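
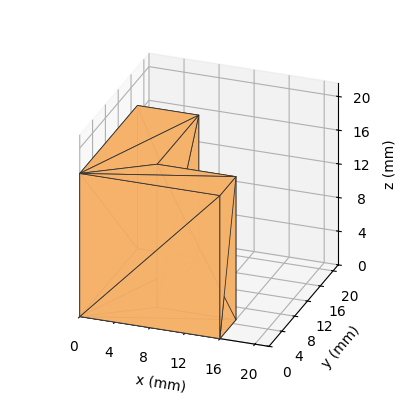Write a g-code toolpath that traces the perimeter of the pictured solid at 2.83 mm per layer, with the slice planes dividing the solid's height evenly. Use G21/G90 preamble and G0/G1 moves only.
Reading the render: the shape is an L-shaped prism: outer 16 × 18 mm, arm thicknesses ≈ 5 mm (horizontal) and 7 mm (vertical), extruded 17 mm in z (dimensions read to the nearest mm from the axis ticks). For the g-code, the solid's height is divided into equal slices at the stated Δz and each level perimeter traced with G1 moves after a G0 lift.

; perimeter-only toolpath
G21 ; units = mm
G90 ; absolute positioning
G28 ; home
; layer 1
G0 Z2.83
G0 X0.00 Y0.00
G1 X16.00 Y0.00
G1 X16.00 Y5.00
G1 X7.00 Y5.00
G1 X7.00 Y18.00
G1 X0.00 Y18.00
G1 X0.00 Y0.00
; layer 2
G0 Z5.67
G0 X0.00 Y0.00
G1 X16.00 Y0.00
G1 X16.00 Y5.00
G1 X7.00 Y5.00
G1 X7.00 Y18.00
G1 X0.00 Y18.00
G1 X0.00 Y0.00
; layer 3
G0 Z8.50
G0 X0.00 Y0.00
G1 X16.00 Y0.00
G1 X16.00 Y5.00
G1 X7.00 Y5.00
G1 X7.00 Y18.00
G1 X0.00 Y18.00
G1 X0.00 Y0.00
; layer 4
G0 Z11.33
G0 X0.00 Y0.00
G1 X16.00 Y0.00
G1 X16.00 Y5.00
G1 X7.00 Y5.00
G1 X7.00 Y18.00
G1 X0.00 Y18.00
G1 X0.00 Y0.00
; layer 5
G0 Z14.17
G0 X0.00 Y0.00
G1 X16.00 Y0.00
G1 X16.00 Y5.00
G1 X7.00 Y5.00
G1 X7.00 Y18.00
G1 X0.00 Y18.00
G1 X0.00 Y0.00
; layer 6
G0 Z17.00
G0 X0.00 Y0.00
G1 X16.00 Y0.00
G1 X16.00 Y5.00
G1 X7.00 Y5.00
G1 X7.00 Y18.00
G1 X0.00 Y18.00
G1 X0.00 Y0.00
M2 ; end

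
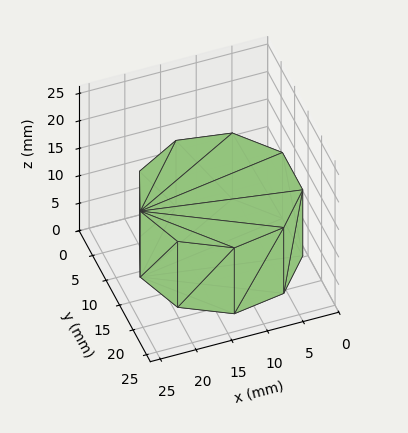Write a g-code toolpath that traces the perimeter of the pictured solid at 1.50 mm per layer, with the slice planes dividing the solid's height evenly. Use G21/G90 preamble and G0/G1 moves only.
Reading the render: the shape is a regular 9-sided prism (a cylinder approximated with 9 flat sides), circumscribed radius ≈ 11 mm, height ≈ 12 mm (dimensions read to the nearest mm from the axis ticks). For the g-code, the solid's height is divided into equal slices at the stated Δz and each level perimeter traced with G1 moves after a G0 lift.

; perimeter-only toolpath
G21 ; units = mm
G90 ; absolute positioning
G28 ; home
; layer 1
G0 Z1.50
G0 X22.00 Y11.00
G1 X19.43 Y18.07
G1 X12.91 Y21.83
G1 X5.50 Y20.53
G1 X0.66 Y14.76
G1 X0.66 Y7.24
G1 X5.50 Y1.47
G1 X12.91 Y0.17
G1 X19.43 Y3.93
G1 X22.00 Y11.00
; layer 2
G0 Z3.00
G0 X22.00 Y11.00
G1 X19.43 Y18.07
G1 X12.91 Y21.83
G1 X5.50 Y20.53
G1 X0.66 Y14.76
G1 X0.66 Y7.24
G1 X5.50 Y1.47
G1 X12.91 Y0.17
G1 X19.43 Y3.93
G1 X22.00 Y11.00
; layer 3
G0 Z4.50
G0 X22.00 Y11.00
G1 X19.43 Y18.07
G1 X12.91 Y21.83
G1 X5.50 Y20.53
G1 X0.66 Y14.76
G1 X0.66 Y7.24
G1 X5.50 Y1.47
G1 X12.91 Y0.17
G1 X19.43 Y3.93
G1 X22.00 Y11.00
; layer 4
G0 Z6.00
G0 X22.00 Y11.00
G1 X19.43 Y18.07
G1 X12.91 Y21.83
G1 X5.50 Y20.53
G1 X0.66 Y14.76
G1 X0.66 Y7.24
G1 X5.50 Y1.47
G1 X12.91 Y0.17
G1 X19.43 Y3.93
G1 X22.00 Y11.00
; layer 5
G0 Z7.50
G0 X22.00 Y11.00
G1 X19.43 Y18.07
G1 X12.91 Y21.83
G1 X5.50 Y20.53
G1 X0.66 Y14.76
G1 X0.66 Y7.24
G1 X5.50 Y1.47
G1 X12.91 Y0.17
G1 X19.43 Y3.93
G1 X22.00 Y11.00
; layer 6
G0 Z9.00
G0 X22.00 Y11.00
G1 X19.43 Y18.07
G1 X12.91 Y21.83
G1 X5.50 Y20.53
G1 X0.66 Y14.76
G1 X0.66 Y7.24
G1 X5.50 Y1.47
G1 X12.91 Y0.17
G1 X19.43 Y3.93
G1 X22.00 Y11.00
; layer 7
G0 Z10.50
G0 X22.00 Y11.00
G1 X19.43 Y18.07
G1 X12.91 Y21.83
G1 X5.50 Y20.53
G1 X0.66 Y14.76
G1 X0.66 Y7.24
G1 X5.50 Y1.47
G1 X12.91 Y0.17
G1 X19.43 Y3.93
G1 X22.00 Y11.00
; layer 8
G0 Z12.00
G0 X22.00 Y11.00
G1 X19.43 Y18.07
G1 X12.91 Y21.83
G1 X5.50 Y20.53
G1 X0.66 Y14.76
G1 X0.66 Y7.24
G1 X5.50 Y1.47
G1 X12.91 Y0.17
G1 X19.43 Y3.93
G1 X22.00 Y11.00
M2 ; end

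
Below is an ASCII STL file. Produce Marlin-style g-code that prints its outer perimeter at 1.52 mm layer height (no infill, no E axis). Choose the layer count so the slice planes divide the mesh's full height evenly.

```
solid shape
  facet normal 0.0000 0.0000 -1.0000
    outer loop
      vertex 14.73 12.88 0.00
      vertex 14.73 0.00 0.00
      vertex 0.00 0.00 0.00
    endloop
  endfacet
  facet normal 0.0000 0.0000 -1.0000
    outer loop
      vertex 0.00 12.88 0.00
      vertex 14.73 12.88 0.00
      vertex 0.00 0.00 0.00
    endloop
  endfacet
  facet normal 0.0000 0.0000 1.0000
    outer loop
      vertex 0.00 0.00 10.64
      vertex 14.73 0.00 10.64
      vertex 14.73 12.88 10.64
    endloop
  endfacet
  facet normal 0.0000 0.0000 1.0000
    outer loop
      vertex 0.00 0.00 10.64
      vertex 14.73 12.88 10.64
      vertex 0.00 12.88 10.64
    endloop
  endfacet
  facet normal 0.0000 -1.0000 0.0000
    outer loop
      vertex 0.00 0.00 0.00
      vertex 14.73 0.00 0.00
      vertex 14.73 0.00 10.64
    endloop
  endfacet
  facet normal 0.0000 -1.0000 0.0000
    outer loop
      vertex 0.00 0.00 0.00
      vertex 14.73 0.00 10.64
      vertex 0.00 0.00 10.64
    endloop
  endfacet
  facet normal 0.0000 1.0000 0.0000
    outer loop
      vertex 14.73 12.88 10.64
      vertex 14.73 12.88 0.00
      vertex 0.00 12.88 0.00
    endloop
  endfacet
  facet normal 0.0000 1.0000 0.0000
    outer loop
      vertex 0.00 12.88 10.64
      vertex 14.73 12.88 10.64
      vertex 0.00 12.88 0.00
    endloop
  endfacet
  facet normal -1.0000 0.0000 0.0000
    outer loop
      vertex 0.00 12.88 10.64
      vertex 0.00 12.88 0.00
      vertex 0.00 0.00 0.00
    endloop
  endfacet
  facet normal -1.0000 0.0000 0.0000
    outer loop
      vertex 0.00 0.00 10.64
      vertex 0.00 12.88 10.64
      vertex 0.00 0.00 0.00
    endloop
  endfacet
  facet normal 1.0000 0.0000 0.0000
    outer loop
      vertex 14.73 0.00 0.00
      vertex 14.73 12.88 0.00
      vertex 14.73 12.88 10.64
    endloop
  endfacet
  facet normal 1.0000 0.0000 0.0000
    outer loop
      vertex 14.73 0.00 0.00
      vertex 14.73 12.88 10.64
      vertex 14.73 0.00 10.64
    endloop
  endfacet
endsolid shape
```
; perimeter-only toolpath
G21 ; units = mm
G90 ; absolute positioning
G28 ; home
; layer 1
G0 Z1.52
G0 X0.00 Y0.00
G1 X14.73 Y0.00
G1 X14.73 Y12.88
G1 X0.00 Y12.88
G1 X0.00 Y0.00
; layer 2
G0 Z3.04
G0 X0.00 Y0.00
G1 X14.73 Y0.00
G1 X14.73 Y12.88
G1 X0.00 Y12.88
G1 X0.00 Y0.00
; layer 3
G0 Z4.56
G0 X0.00 Y0.00
G1 X14.73 Y0.00
G1 X14.73 Y12.88
G1 X0.00 Y12.88
G1 X0.00 Y0.00
; layer 4
G0 Z6.08
G0 X0.00 Y0.00
G1 X14.73 Y0.00
G1 X14.73 Y12.88
G1 X0.00 Y12.88
G1 X0.00 Y0.00
; layer 5
G0 Z7.60
G0 X0.00 Y0.00
G1 X14.73 Y0.00
G1 X14.73 Y12.88
G1 X0.00 Y12.88
G1 X0.00 Y0.00
; layer 6
G0 Z9.12
G0 X0.00 Y0.00
G1 X14.73 Y0.00
G1 X14.73 Y12.88
G1 X0.00 Y12.88
G1 X0.00 Y0.00
; layer 7
G0 Z10.64
G0 X0.00 Y0.00
G1 X14.73 Y0.00
G1 X14.73 Y12.88
G1 X0.00 Y12.88
G1 X0.00 Y0.00
M2 ; end

The solid is a rectangular box, roughly 14.7 × 12.9 mm footprint and 10.6 mm tall. Slicing at Δz = 1.52 mm — 7 equal slices spanning the solid's height, so layer i sits at z = i·h/7 — gives 7 non-empty perimeters. Each is a 4-segment closed polygon; G0 lifts to the layer z and rapids to the start vertex, then G1 traces the edges.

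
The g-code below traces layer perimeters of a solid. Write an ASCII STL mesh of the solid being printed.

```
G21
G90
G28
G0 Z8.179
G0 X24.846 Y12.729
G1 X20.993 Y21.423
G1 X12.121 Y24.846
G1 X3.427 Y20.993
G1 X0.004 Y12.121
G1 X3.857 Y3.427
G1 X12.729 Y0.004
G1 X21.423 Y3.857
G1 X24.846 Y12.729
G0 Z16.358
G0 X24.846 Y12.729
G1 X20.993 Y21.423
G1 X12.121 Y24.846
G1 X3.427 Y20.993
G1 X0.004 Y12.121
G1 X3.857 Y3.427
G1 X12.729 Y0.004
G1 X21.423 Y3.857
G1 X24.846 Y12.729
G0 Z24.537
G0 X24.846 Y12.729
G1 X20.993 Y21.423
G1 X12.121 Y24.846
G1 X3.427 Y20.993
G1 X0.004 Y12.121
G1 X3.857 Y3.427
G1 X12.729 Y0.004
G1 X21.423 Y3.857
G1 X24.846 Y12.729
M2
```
solid part
  facet normal 0.0000 0.0000 -1.0000
    outer loop
      vertex 12.121 24.846 0.000
      vertex 20.993 21.423 0.000
      vertex 24.846 12.729 0.000
    endloop
  endfacet
  facet normal 0.0000 0.0000 -1.0000
    outer loop
      vertex 3.427 20.993 0.000
      vertex 12.121 24.846 0.000
      vertex 24.846 12.729 0.000
    endloop
  endfacet
  facet normal 0.0000 0.0000 -1.0000
    outer loop
      vertex 0.004 12.121 0.000
      vertex 3.427 20.993 0.000
      vertex 24.846 12.729 0.000
    endloop
  endfacet
  facet normal 0.0000 0.0000 -1.0000
    outer loop
      vertex 3.857 3.427 0.000
      vertex 0.004 12.121 0.000
      vertex 24.846 12.729 0.000
    endloop
  endfacet
  facet normal 0.0000 0.0000 -1.0000
    outer loop
      vertex 12.729 0.004 0.000
      vertex 3.857 3.427 0.000
      vertex 24.846 12.729 0.000
    endloop
  endfacet
  facet normal 0.0000 0.0000 -1.0000
    outer loop
      vertex 21.423 3.857 0.000
      vertex 12.729 0.004 0.000
      vertex 24.846 12.729 0.000
    endloop
  endfacet
  facet normal 0.0000 0.0000 1.0000
    outer loop
      vertex 24.846 12.729 24.537
      vertex 20.993 21.423 24.537
      vertex 12.121 24.846 24.537
    endloop
  endfacet
  facet normal 0.0000 0.0000 1.0000
    outer loop
      vertex 24.846 12.729 24.537
      vertex 12.121 24.846 24.537
      vertex 3.427 20.993 24.537
    endloop
  endfacet
  facet normal 0.0000 0.0000 1.0000
    outer loop
      vertex 24.846 12.729 24.537
      vertex 3.427 20.993 24.537
      vertex 0.004 12.121 24.537
    endloop
  endfacet
  facet normal 0.0000 0.0000 1.0000
    outer loop
      vertex 24.846 12.729 24.537
      vertex 0.004 12.121 24.537
      vertex 3.857 3.427 24.537
    endloop
  endfacet
  facet normal 0.0000 0.0000 1.0000
    outer loop
      vertex 24.846 12.729 24.537
      vertex 3.857 3.427 24.537
      vertex 12.729 0.004 24.537
    endloop
  endfacet
  facet normal 0.0000 0.0000 1.0000
    outer loop
      vertex 24.846 12.729 24.537
      vertex 12.729 0.004 24.537
      vertex 21.423 3.857 24.537
    endloop
  endfacet
  facet normal 0.9142 0.4052 0.0000
    outer loop
      vertex 24.846 12.729 0.000
      vertex 20.993 21.423 0.000
      vertex 20.993 21.423 24.537
    endloop
  endfacet
  facet normal 0.9142 0.4052 0.0000
    outer loop
      vertex 24.846 12.729 0.000
      vertex 20.993 21.423 24.537
      vertex 24.846 12.729 24.537
    endloop
  endfacet
  facet normal 0.3600 0.9330 0.0000
    outer loop
      vertex 20.993 21.423 0.000
      vertex 12.121 24.846 0.000
      vertex 12.121 24.846 24.537
    endloop
  endfacet
  facet normal 0.3600 0.9330 0.0000
    outer loop
      vertex 20.993 21.423 0.000
      vertex 12.121 24.846 24.537
      vertex 20.993 21.423 24.537
    endloop
  endfacet
  facet normal -0.4052 0.9142 0.0000
    outer loop
      vertex 12.121 24.846 0.000
      vertex 3.427 20.993 0.000
      vertex 3.427 20.993 24.537
    endloop
  endfacet
  facet normal -0.4052 0.9142 0.0000
    outer loop
      vertex 12.121 24.846 0.000
      vertex 3.427 20.993 24.537
      vertex 12.121 24.846 24.537
    endloop
  endfacet
  facet normal -0.9330 0.3600 0.0000
    outer loop
      vertex 3.427 20.993 0.000
      vertex 0.004 12.121 0.000
      vertex 0.004 12.121 24.537
    endloop
  endfacet
  facet normal -0.9330 0.3600 0.0000
    outer loop
      vertex 3.427 20.993 0.000
      vertex 0.004 12.121 24.537
      vertex 3.427 20.993 24.537
    endloop
  endfacet
  facet normal -0.9142 -0.4052 0.0000
    outer loop
      vertex 0.004 12.121 0.000
      vertex 3.857 3.427 0.000
      vertex 3.857 3.427 24.537
    endloop
  endfacet
  facet normal -0.9142 -0.4052 0.0000
    outer loop
      vertex 0.004 12.121 0.000
      vertex 3.857 3.427 24.537
      vertex 0.004 12.121 24.537
    endloop
  endfacet
  facet normal -0.3600 -0.9330 0.0000
    outer loop
      vertex 3.857 3.427 0.000
      vertex 12.729 0.004 0.000
      vertex 12.729 0.004 24.537
    endloop
  endfacet
  facet normal -0.3600 -0.9330 0.0000
    outer loop
      vertex 3.857 3.427 0.000
      vertex 12.729 0.004 24.537
      vertex 3.857 3.427 24.537
    endloop
  endfacet
  facet normal 0.4052 -0.9142 0.0000
    outer loop
      vertex 12.729 0.004 0.000
      vertex 21.423 3.857 0.000
      vertex 21.423 3.857 24.537
    endloop
  endfacet
  facet normal 0.4052 -0.9142 0.0000
    outer loop
      vertex 12.729 0.004 0.000
      vertex 21.423 3.857 24.537
      vertex 12.729 0.004 24.537
    endloop
  endfacet
  facet normal 0.9330 -0.3600 0.0000
    outer loop
      vertex 21.423 3.857 0.000
      vertex 24.846 12.729 0.000
      vertex 24.846 12.729 24.537
    endloop
  endfacet
  facet normal 0.9330 -0.3600 0.0000
    outer loop
      vertex 21.423 3.857 0.000
      vertex 24.846 12.729 24.537
      vertex 21.423 3.857 24.537
    endloop
  endfacet
endsolid part

The G0 Z moves step by Δz≈8.179 mm. Every layer's G1 loop is the same polygon, so the solid is a straight extrusion of it from z=0 to z≈24.5. Closing with flat bottom and top caps and triangulating gives 28 facets — a regular 8-sided prism (a cylinder approximated with 8 flat sides), circumscribed radius ≈ 12.4 mm, height ≈ 24.5 mm.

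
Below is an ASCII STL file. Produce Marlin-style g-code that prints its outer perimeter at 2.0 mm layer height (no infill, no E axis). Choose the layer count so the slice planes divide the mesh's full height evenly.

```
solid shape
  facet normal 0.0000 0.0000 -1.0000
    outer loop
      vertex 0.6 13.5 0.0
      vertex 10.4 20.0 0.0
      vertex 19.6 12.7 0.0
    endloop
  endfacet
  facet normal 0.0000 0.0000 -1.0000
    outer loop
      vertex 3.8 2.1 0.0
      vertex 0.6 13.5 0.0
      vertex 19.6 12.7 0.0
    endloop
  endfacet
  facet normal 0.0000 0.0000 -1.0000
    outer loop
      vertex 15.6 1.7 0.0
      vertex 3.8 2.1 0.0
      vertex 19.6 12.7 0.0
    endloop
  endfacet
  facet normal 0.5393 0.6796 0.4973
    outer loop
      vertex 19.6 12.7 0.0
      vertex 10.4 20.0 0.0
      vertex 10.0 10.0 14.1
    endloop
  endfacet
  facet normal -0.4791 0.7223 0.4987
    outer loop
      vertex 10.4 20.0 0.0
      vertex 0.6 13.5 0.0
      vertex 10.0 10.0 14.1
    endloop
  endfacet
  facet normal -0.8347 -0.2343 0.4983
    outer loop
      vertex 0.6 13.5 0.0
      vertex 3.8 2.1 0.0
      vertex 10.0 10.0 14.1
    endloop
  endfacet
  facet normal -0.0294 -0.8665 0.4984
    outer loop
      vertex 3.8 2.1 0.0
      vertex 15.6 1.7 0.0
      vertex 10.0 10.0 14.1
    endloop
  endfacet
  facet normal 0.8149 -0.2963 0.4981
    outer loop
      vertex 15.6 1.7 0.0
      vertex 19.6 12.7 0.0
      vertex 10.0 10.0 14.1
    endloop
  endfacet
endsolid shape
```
; perimeter-only toolpath
G21 ; units = mm
G90 ; absolute positioning
G28 ; home
; layer 1
G0 Z2.0
G0 X18.2 Y12.3
G1 X10.3 Y18.6
G1 X1.9 Y13.0
G1 X4.7 Y3.2
G1 X14.8 Y2.9
G1 X18.2 Y12.3
; layer 2
G0 Z4.0
G0 X16.9 Y11.9
G1 X10.3 Y17.1
G1 X3.3 Y12.5
G1 X5.6 Y4.4
G1 X14.0 Y4.1
G1 X16.9 Y11.9
; layer 3
G0 Z6.0
G0 X15.5 Y11.5
G1 X10.2 Y15.7
G1 X4.6 Y12.0
G1 X6.5 Y5.5
G1 X13.2 Y5.3
G1 X15.5 Y11.5
; layer 4
G0 Z8.1
G0 X14.1 Y11.2
G1 X10.2 Y14.3
G1 X6.0 Y11.5
G1 X7.3 Y6.6
G1 X12.4 Y6.4
G1 X14.1 Y11.2
; layer 5
G0 Z10.1
G0 X12.7 Y10.8
G1 X10.1 Y12.9
G1 X7.3 Y11.0
G1 X8.2 Y7.7
G1 X11.6 Y7.6
G1 X12.7 Y10.8
; layer 6
G0 Z12.1
G0 X11.4 Y10.4
G1 X10.1 Y11.4
G1 X8.7 Y10.5
G1 X9.1 Y8.9
G1 X10.8 Y8.8
G1 X11.4 Y10.4
M2 ; end

The solid is a regular 5-sided pyramid, base circumscribed radius ≈ 10 mm, apex at z ≈ 14.1 mm. Slicing at Δz = 2.0 mm — 7 equal slices spanning the solid's height, so layer i sits at z = i·h/7 — gives 6 non-empty perimeters. Each is a 5-segment closed polygon; G0 lifts to the layer z and rapids to the start vertex, then G1 traces the edges. The cross-section shrinks linearly with z (the slice at the apex is degenerate and omitted).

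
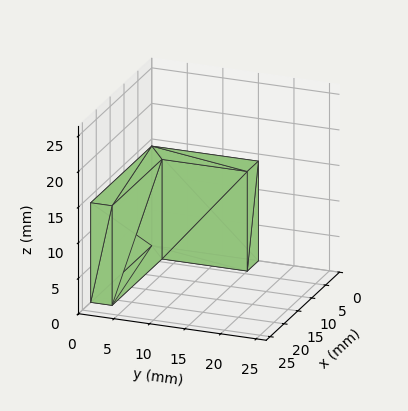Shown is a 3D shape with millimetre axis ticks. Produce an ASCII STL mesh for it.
Reading the render: the shape is an L-shaped prism: outer 22 × 15 mm, arm thicknesses ≈ 3 mm (horizontal) and 4 mm (vertical), extruded 14 mm in z (dimensions read to the nearest mm from the axis ticks). For the STL, each face is triangulated and given an outward normal.

solid part
  facet normal 0.0000 0.0000 -1.0000
    outer loop
      vertex 22.000 3.000 0.000
      vertex 22.000 0.000 0.000
      vertex 0.000 0.000 0.000
    endloop
  endfacet
  facet normal 0.0000 0.0000 -1.0000
    outer loop
      vertex 4.000 3.000 0.000
      vertex 22.000 3.000 0.000
      vertex 0.000 0.000 0.000
    endloop
  endfacet
  facet normal 0.0000 0.0000 -1.0000
    outer loop
      vertex 4.000 15.000 0.000
      vertex 4.000 3.000 0.000
      vertex 0.000 0.000 0.000
    endloop
  endfacet
  facet normal 0.0000 0.0000 -1.0000
    outer loop
      vertex 0.000 15.000 0.000
      vertex 4.000 15.000 0.000
      vertex 0.000 0.000 0.000
    endloop
  endfacet
  facet normal 0.0000 0.0000 1.0000
    outer loop
      vertex 0.000 0.000 14.000
      vertex 22.000 0.000 14.000
      vertex 22.000 3.000 14.000
    endloop
  endfacet
  facet normal 0.0000 0.0000 1.0000
    outer loop
      vertex 0.000 0.000 14.000
      vertex 22.000 3.000 14.000
      vertex 4.000 3.000 14.000
    endloop
  endfacet
  facet normal 0.0000 0.0000 1.0000
    outer loop
      vertex 0.000 0.000 14.000
      vertex 4.000 3.000 14.000
      vertex 4.000 15.000 14.000
    endloop
  endfacet
  facet normal 0.0000 0.0000 1.0000
    outer loop
      vertex 0.000 0.000 14.000
      vertex 4.000 15.000 14.000
      vertex 0.000 15.000 14.000
    endloop
  endfacet
  facet normal 0.0000 -1.0000 0.0000
    outer loop
      vertex 0.000 0.000 0.000
      vertex 22.000 0.000 0.000
      vertex 22.000 0.000 14.000
    endloop
  endfacet
  facet normal 0.0000 -1.0000 0.0000
    outer loop
      vertex 0.000 0.000 0.000
      vertex 22.000 0.000 14.000
      vertex 0.000 0.000 14.000
    endloop
  endfacet
  facet normal 1.0000 0.0000 0.0000
    outer loop
      vertex 22.000 0.000 0.000
      vertex 22.000 3.000 0.000
      vertex 22.000 3.000 14.000
    endloop
  endfacet
  facet normal 1.0000 0.0000 0.0000
    outer loop
      vertex 22.000 0.000 0.000
      vertex 22.000 3.000 14.000
      vertex 22.000 0.000 14.000
    endloop
  endfacet
  facet normal 0.0000 1.0000 0.0000
    outer loop
      vertex 22.000 3.000 0.000
      vertex 4.000 3.000 0.000
      vertex 4.000 3.000 14.000
    endloop
  endfacet
  facet normal 0.0000 1.0000 0.0000
    outer loop
      vertex 22.000 3.000 0.000
      vertex 4.000 3.000 14.000
      vertex 22.000 3.000 14.000
    endloop
  endfacet
  facet normal 1.0000 0.0000 0.0000
    outer loop
      vertex 4.000 3.000 0.000
      vertex 4.000 15.000 0.000
      vertex 4.000 15.000 14.000
    endloop
  endfacet
  facet normal 1.0000 0.0000 0.0000
    outer loop
      vertex 4.000 3.000 0.000
      vertex 4.000 15.000 14.000
      vertex 4.000 3.000 14.000
    endloop
  endfacet
  facet normal 0.0000 1.0000 0.0000
    outer loop
      vertex 4.000 15.000 0.000
      vertex 0.000 15.000 0.000
      vertex 0.000 15.000 14.000
    endloop
  endfacet
  facet normal 0.0000 1.0000 0.0000
    outer loop
      vertex 4.000 15.000 0.000
      vertex 0.000 15.000 14.000
      vertex 4.000 15.000 14.000
    endloop
  endfacet
  facet normal -1.0000 0.0000 0.0000
    outer loop
      vertex 0.000 15.000 0.000
      vertex 0.000 0.000 0.000
      vertex 0.000 0.000 14.000
    endloop
  endfacet
  facet normal -1.0000 0.0000 0.0000
    outer loop
      vertex 0.000 15.000 0.000
      vertex 0.000 0.000 14.000
      vertex 0.000 15.000 14.000
    endloop
  endfacet
endsolid part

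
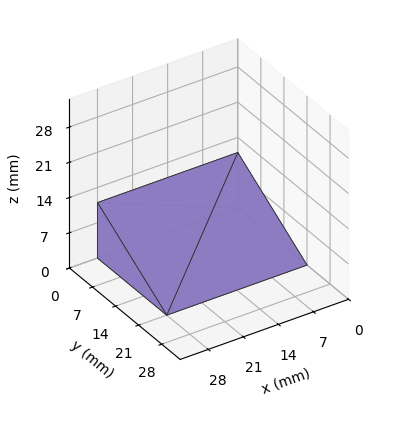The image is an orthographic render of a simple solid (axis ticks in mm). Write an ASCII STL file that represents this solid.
Reading the render: the shape is a wedge (ramp): 28 × 21 mm base, rising to 11 mm along the y=0 edge and sloping linearly to z=0 at y=21 (dimensions read to the nearest mm from the axis ticks). For the STL, each face is triangulated and given an outward normal.

solid part
  facet normal 0.0000 0.0000 -1.0000
    outer loop
      vertex 28.000 21.000 0.000
      vertex 28.000 0.000 0.000
      vertex 0.000 0.000 0.000
    endloop
  endfacet
  facet normal 0.0000 0.0000 -1.0000
    outer loop
      vertex 0.000 21.000 0.000
      vertex 28.000 21.000 0.000
      vertex 0.000 0.000 0.000
    endloop
  endfacet
  facet normal 0.0000 -1.0000 0.0000
    outer loop
      vertex 0.000 0.000 0.000
      vertex 28.000 0.000 0.000
      vertex 28.000 0.000 11.000
    endloop
  endfacet
  facet normal 0.0000 -1.0000 0.0000
    outer loop
      vertex 0.000 0.000 0.000
      vertex 28.000 0.000 11.000
      vertex 0.000 0.000 11.000
    endloop
  endfacet
  facet normal 0.0000 0.4640 0.8858
    outer loop
      vertex 0.000 0.000 11.000
      vertex 28.000 0.000 11.000
      vertex 28.000 21.000 0.000
    endloop
  endfacet
  facet normal 0.0000 0.4640 0.8858
    outer loop
      vertex 0.000 0.000 11.000
      vertex 28.000 21.000 0.000
      vertex 0.000 21.000 0.000
    endloop
  endfacet
  facet normal -1.0000 0.0000 0.0000
    outer loop
      vertex 0.000 0.000 11.000
      vertex 0.000 21.000 0.000
      vertex 0.000 0.000 0.000
    endloop
  endfacet
  facet normal 1.0000 0.0000 0.0000
    outer loop
      vertex 28.000 0.000 0.000
      vertex 28.000 21.000 0.000
      vertex 28.000 0.000 11.000
    endloop
  endfacet
endsolid part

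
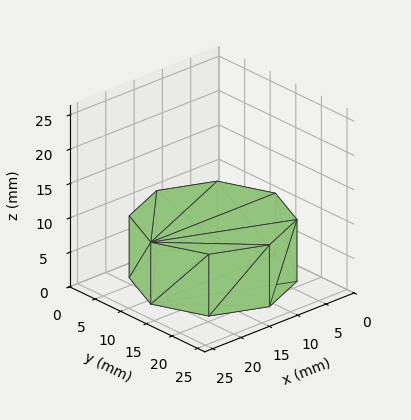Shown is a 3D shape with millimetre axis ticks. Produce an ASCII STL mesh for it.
Reading the render: the shape is a regular 8-sided prism (a cylinder approximated with 8 flat sides), circumscribed radius ≈ 11 mm, height ≈ 9 mm (dimensions read to the nearest mm from the axis ticks). For the STL, each face is triangulated and given an outward normal.

solid part
  facet normal 0.0000 0.0000 -1.0000
    outer loop
      vertex 11.00 22.00 0.00
      vertex 18.78 18.78 0.00
      vertex 22.00 11.00 0.00
    endloop
  endfacet
  facet normal 0.0000 0.0000 -1.0000
    outer loop
      vertex 3.22 18.78 0.00
      vertex 11.00 22.00 0.00
      vertex 22.00 11.00 0.00
    endloop
  endfacet
  facet normal 0.0000 0.0000 -1.0000
    outer loop
      vertex 0.00 11.00 0.00
      vertex 3.22 18.78 0.00
      vertex 22.00 11.00 0.00
    endloop
  endfacet
  facet normal 0.0000 0.0000 -1.0000
    outer loop
      vertex 3.22 3.22 0.00
      vertex 0.00 11.00 0.00
      vertex 22.00 11.00 0.00
    endloop
  endfacet
  facet normal 0.0000 0.0000 -1.0000
    outer loop
      vertex 11.00 0.00 0.00
      vertex 3.22 3.22 0.00
      vertex 22.00 11.00 0.00
    endloop
  endfacet
  facet normal 0.0000 0.0000 -1.0000
    outer loop
      vertex 18.78 3.22 0.00
      vertex 11.00 0.00 0.00
      vertex 22.00 11.00 0.00
    endloop
  endfacet
  facet normal 0.0000 0.0000 1.0000
    outer loop
      vertex 22.00 11.00 9.00
      vertex 18.78 18.78 9.00
      vertex 11.00 22.00 9.00
    endloop
  endfacet
  facet normal 0.0000 0.0000 1.0000
    outer loop
      vertex 22.00 11.00 9.00
      vertex 11.00 22.00 9.00
      vertex 3.22 18.78 9.00
    endloop
  endfacet
  facet normal 0.0000 0.0000 1.0000
    outer loop
      vertex 22.00 11.00 9.00
      vertex 3.22 18.78 9.00
      vertex 0.00 11.00 9.00
    endloop
  endfacet
  facet normal 0.0000 0.0000 1.0000
    outer loop
      vertex 22.00 11.00 9.00
      vertex 0.00 11.00 9.00
      vertex 3.22 3.22 9.00
    endloop
  endfacet
  facet normal 0.0000 0.0000 1.0000
    outer loop
      vertex 22.00 11.00 9.00
      vertex 3.22 3.22 9.00
      vertex 11.00 0.00 9.00
    endloop
  endfacet
  facet normal 0.0000 0.0000 1.0000
    outer loop
      vertex 22.00 11.00 9.00
      vertex 11.00 0.00 9.00
      vertex 18.78 3.22 9.00
    endloop
  endfacet
  facet normal 0.9240 0.3824 0.0000
    outer loop
      vertex 22.00 11.00 0.00
      vertex 18.78 18.78 0.00
      vertex 18.78 18.78 9.00
    endloop
  endfacet
  facet normal 0.9240 0.3824 0.0000
    outer loop
      vertex 22.00 11.00 0.00
      vertex 18.78 18.78 9.00
      vertex 22.00 11.00 9.00
    endloop
  endfacet
  facet normal 0.3824 0.9240 0.0000
    outer loop
      vertex 18.78 18.78 0.00
      vertex 11.00 22.00 0.00
      vertex 11.00 22.00 9.00
    endloop
  endfacet
  facet normal 0.3824 0.9240 0.0000
    outer loop
      vertex 18.78 18.78 0.00
      vertex 11.00 22.00 9.00
      vertex 18.78 18.78 9.00
    endloop
  endfacet
  facet normal -0.3824 0.9240 0.0000
    outer loop
      vertex 11.00 22.00 0.00
      vertex 3.22 18.78 0.00
      vertex 3.22 18.78 9.00
    endloop
  endfacet
  facet normal -0.3824 0.9240 0.0000
    outer loop
      vertex 11.00 22.00 0.00
      vertex 3.22 18.78 9.00
      vertex 11.00 22.00 9.00
    endloop
  endfacet
  facet normal -0.9240 0.3824 0.0000
    outer loop
      vertex 3.22 18.78 0.00
      vertex 0.00 11.00 0.00
      vertex 0.00 11.00 9.00
    endloop
  endfacet
  facet normal -0.9240 0.3824 0.0000
    outer loop
      vertex 3.22 18.78 0.00
      vertex 0.00 11.00 9.00
      vertex 3.22 18.78 9.00
    endloop
  endfacet
  facet normal -0.9240 -0.3824 0.0000
    outer loop
      vertex 0.00 11.00 0.00
      vertex 3.22 3.22 0.00
      vertex 3.22 3.22 9.00
    endloop
  endfacet
  facet normal -0.9240 -0.3824 0.0000
    outer loop
      vertex 0.00 11.00 0.00
      vertex 3.22 3.22 9.00
      vertex 0.00 11.00 9.00
    endloop
  endfacet
  facet normal -0.3824 -0.9240 0.0000
    outer loop
      vertex 3.22 3.22 0.00
      vertex 11.00 0.00 0.00
      vertex 11.00 0.00 9.00
    endloop
  endfacet
  facet normal -0.3824 -0.9240 0.0000
    outer loop
      vertex 3.22 3.22 0.00
      vertex 11.00 0.00 9.00
      vertex 3.22 3.22 9.00
    endloop
  endfacet
  facet normal 0.3824 -0.9240 0.0000
    outer loop
      vertex 11.00 0.00 0.00
      vertex 18.78 3.22 0.00
      vertex 18.78 3.22 9.00
    endloop
  endfacet
  facet normal 0.3824 -0.9240 0.0000
    outer loop
      vertex 11.00 0.00 0.00
      vertex 18.78 3.22 9.00
      vertex 11.00 0.00 9.00
    endloop
  endfacet
  facet normal 0.9240 -0.3824 0.0000
    outer loop
      vertex 18.78 3.22 0.00
      vertex 22.00 11.00 0.00
      vertex 22.00 11.00 9.00
    endloop
  endfacet
  facet normal 0.9240 -0.3824 0.0000
    outer loop
      vertex 18.78 3.22 0.00
      vertex 22.00 11.00 9.00
      vertex 18.78 3.22 9.00
    endloop
  endfacet
endsolid part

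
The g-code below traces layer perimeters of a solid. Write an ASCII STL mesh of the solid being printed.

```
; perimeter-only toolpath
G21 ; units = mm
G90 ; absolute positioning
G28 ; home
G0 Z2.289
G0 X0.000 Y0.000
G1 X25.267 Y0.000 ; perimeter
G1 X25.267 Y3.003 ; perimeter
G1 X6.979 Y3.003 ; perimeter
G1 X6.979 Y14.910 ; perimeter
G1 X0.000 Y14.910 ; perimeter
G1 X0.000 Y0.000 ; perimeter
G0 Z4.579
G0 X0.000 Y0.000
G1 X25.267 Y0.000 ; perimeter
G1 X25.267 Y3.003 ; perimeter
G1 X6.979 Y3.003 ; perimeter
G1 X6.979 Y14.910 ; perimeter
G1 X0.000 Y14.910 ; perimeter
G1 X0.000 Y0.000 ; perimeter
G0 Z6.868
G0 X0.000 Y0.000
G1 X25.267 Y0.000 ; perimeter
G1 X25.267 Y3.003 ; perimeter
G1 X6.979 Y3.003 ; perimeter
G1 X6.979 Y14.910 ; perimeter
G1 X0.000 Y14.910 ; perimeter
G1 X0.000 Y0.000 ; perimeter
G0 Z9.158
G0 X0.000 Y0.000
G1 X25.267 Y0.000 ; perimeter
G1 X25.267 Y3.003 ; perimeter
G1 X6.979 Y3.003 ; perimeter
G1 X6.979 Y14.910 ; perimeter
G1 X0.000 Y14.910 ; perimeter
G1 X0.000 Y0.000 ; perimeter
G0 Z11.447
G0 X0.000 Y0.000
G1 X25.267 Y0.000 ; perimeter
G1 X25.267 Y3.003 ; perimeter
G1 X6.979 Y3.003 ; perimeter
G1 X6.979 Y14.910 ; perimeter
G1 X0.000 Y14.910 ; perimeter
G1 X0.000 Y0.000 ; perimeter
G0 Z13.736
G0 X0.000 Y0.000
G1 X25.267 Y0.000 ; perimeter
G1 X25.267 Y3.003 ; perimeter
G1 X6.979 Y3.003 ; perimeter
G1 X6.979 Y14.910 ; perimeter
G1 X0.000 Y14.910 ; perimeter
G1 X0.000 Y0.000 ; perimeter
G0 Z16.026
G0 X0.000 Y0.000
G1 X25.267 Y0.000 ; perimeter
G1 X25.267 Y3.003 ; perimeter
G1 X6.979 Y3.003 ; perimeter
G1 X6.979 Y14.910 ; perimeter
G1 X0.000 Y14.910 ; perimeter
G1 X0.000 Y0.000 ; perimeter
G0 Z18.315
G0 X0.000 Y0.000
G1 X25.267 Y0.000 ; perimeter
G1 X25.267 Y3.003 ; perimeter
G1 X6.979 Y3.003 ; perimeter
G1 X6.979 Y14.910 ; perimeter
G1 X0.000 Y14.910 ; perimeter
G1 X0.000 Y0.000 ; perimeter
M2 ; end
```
solid part
  facet normal 0.0000 0.0000 -1.0000
    outer loop
      vertex 25.267 3.003 0.000
      vertex 25.267 0.000 0.000
      vertex 0.000 0.000 0.000
    endloop
  endfacet
  facet normal 0.0000 0.0000 -1.0000
    outer loop
      vertex 6.979 3.003 0.000
      vertex 25.267 3.003 0.000
      vertex 0.000 0.000 0.000
    endloop
  endfacet
  facet normal 0.0000 0.0000 -1.0000
    outer loop
      vertex 6.979 14.910 0.000
      vertex 6.979 3.003 0.000
      vertex 0.000 0.000 0.000
    endloop
  endfacet
  facet normal 0.0000 0.0000 -1.0000
    outer loop
      vertex 0.000 14.910 0.000
      vertex 6.979 14.910 0.000
      vertex 0.000 0.000 0.000
    endloop
  endfacet
  facet normal 0.0000 0.0000 1.0000
    outer loop
      vertex 0.000 0.000 18.315
      vertex 25.267 0.000 18.315
      vertex 25.267 3.003 18.315
    endloop
  endfacet
  facet normal 0.0000 0.0000 1.0000
    outer loop
      vertex 0.000 0.000 18.315
      vertex 25.267 3.003 18.315
      vertex 6.979 3.003 18.315
    endloop
  endfacet
  facet normal 0.0000 0.0000 1.0000
    outer loop
      vertex 0.000 0.000 18.315
      vertex 6.979 3.003 18.315
      vertex 6.979 14.910 18.315
    endloop
  endfacet
  facet normal 0.0000 0.0000 1.0000
    outer loop
      vertex 0.000 0.000 18.315
      vertex 6.979 14.910 18.315
      vertex 0.000 14.910 18.315
    endloop
  endfacet
  facet normal 0.0000 -1.0000 0.0000
    outer loop
      vertex 0.000 0.000 0.000
      vertex 25.267 0.000 0.000
      vertex 25.267 0.000 18.315
    endloop
  endfacet
  facet normal 0.0000 -1.0000 0.0000
    outer loop
      vertex 0.000 0.000 0.000
      vertex 25.267 0.000 18.315
      vertex 0.000 0.000 18.315
    endloop
  endfacet
  facet normal 1.0000 0.0000 0.0000
    outer loop
      vertex 25.267 0.000 0.000
      vertex 25.267 3.003 0.000
      vertex 25.267 3.003 18.315
    endloop
  endfacet
  facet normal 1.0000 0.0000 0.0000
    outer loop
      vertex 25.267 0.000 0.000
      vertex 25.267 3.003 18.315
      vertex 25.267 0.000 18.315
    endloop
  endfacet
  facet normal 0.0000 1.0000 0.0000
    outer loop
      vertex 25.267 3.003 0.000
      vertex 6.979 3.003 0.000
      vertex 6.979 3.003 18.315
    endloop
  endfacet
  facet normal 0.0000 1.0000 0.0000
    outer loop
      vertex 25.267 3.003 0.000
      vertex 6.979 3.003 18.315
      vertex 25.267 3.003 18.315
    endloop
  endfacet
  facet normal 1.0000 0.0000 0.0000
    outer loop
      vertex 6.979 3.003 0.000
      vertex 6.979 14.910 0.000
      vertex 6.979 14.910 18.315
    endloop
  endfacet
  facet normal 1.0000 0.0000 0.0000
    outer loop
      vertex 6.979 3.003 0.000
      vertex 6.979 14.910 18.315
      vertex 6.979 3.003 18.315
    endloop
  endfacet
  facet normal 0.0000 1.0000 0.0000
    outer loop
      vertex 6.979 14.910 0.000
      vertex 0.000 14.910 0.000
      vertex 0.000 14.910 18.315
    endloop
  endfacet
  facet normal 0.0000 1.0000 0.0000
    outer loop
      vertex 6.979 14.910 0.000
      vertex 0.000 14.910 18.315
      vertex 6.979 14.910 18.315
    endloop
  endfacet
  facet normal -1.0000 0.0000 0.0000
    outer loop
      vertex 0.000 14.910 0.000
      vertex 0.000 0.000 0.000
      vertex 0.000 0.000 18.315
    endloop
  endfacet
  facet normal -1.0000 0.0000 0.0000
    outer loop
      vertex 0.000 14.910 0.000
      vertex 0.000 0.000 18.315
      vertex 0.000 14.910 18.315
    endloop
  endfacet
endsolid part

The G0 Z moves step by Δz≈2.289 mm. Every layer's G1 loop is the same polygon, so the solid is a straight extrusion of it from z=0 to z≈18.3. Closing with flat bottom and top caps and triangulating gives 20 facets — an L-shaped prism: outer 25.3 × 14.9 mm, arm thicknesses ≈ 3 mm (horizontal) and 6.98 mm (vertical), extruded 18.3 mm in z.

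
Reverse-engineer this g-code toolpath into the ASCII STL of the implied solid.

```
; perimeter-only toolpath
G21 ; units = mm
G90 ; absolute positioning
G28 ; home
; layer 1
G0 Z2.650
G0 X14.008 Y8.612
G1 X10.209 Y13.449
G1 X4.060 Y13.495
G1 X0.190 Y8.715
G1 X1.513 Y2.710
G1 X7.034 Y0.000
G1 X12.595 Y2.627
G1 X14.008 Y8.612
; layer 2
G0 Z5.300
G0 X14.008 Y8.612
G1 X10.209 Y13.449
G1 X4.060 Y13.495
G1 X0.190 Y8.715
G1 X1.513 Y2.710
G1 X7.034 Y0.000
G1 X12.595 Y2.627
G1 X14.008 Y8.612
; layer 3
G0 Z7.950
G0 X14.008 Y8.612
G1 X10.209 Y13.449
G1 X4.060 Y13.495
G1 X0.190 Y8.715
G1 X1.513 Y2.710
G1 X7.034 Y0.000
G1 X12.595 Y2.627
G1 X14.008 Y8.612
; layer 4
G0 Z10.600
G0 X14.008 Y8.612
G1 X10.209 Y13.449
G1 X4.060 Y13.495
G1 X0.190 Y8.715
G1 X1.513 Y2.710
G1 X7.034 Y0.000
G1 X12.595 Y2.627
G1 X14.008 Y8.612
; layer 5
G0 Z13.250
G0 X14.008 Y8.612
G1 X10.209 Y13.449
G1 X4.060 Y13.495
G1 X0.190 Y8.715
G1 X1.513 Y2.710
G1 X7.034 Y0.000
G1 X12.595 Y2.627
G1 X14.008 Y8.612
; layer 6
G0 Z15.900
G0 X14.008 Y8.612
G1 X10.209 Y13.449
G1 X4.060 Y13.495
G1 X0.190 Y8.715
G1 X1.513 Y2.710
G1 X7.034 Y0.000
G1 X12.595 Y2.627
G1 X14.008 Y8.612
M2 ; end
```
solid part
  facet normal 0.0000 0.0000 -1.0000
    outer loop
      vertex 4.060 13.495 0.000
      vertex 10.209 13.449 0.000
      vertex 14.008 8.612 0.000
    endloop
  endfacet
  facet normal 0.0000 0.0000 -1.0000
    outer loop
      vertex 0.190 8.715 0.000
      vertex 4.060 13.495 0.000
      vertex 14.008 8.612 0.000
    endloop
  endfacet
  facet normal 0.0000 0.0000 -1.0000
    outer loop
      vertex 1.513 2.710 0.000
      vertex 0.190 8.715 0.000
      vertex 14.008 8.612 0.000
    endloop
  endfacet
  facet normal 0.0000 0.0000 -1.0000
    outer loop
      vertex 7.034 0.000 0.000
      vertex 1.513 2.710 0.000
      vertex 14.008 8.612 0.000
    endloop
  endfacet
  facet normal 0.0000 0.0000 -1.0000
    outer loop
      vertex 12.595 2.627 0.000
      vertex 7.034 0.000 0.000
      vertex 14.008 8.612 0.000
    endloop
  endfacet
  facet normal 0.0000 0.0000 1.0000
    outer loop
      vertex 14.008 8.612 15.900
      vertex 10.209 13.449 15.900
      vertex 4.060 13.495 15.900
    endloop
  endfacet
  facet normal 0.0000 0.0000 1.0000
    outer loop
      vertex 14.008 8.612 15.900
      vertex 4.060 13.495 15.900
      vertex 0.190 8.715 15.900
    endloop
  endfacet
  facet normal 0.0000 0.0000 1.0000
    outer loop
      vertex 14.008 8.612 15.900
      vertex 0.190 8.715 15.900
      vertex 1.513 2.710 15.900
    endloop
  endfacet
  facet normal 0.0000 0.0000 1.0000
    outer loop
      vertex 14.008 8.612 15.900
      vertex 1.513 2.710 15.900
      vertex 7.034 0.000 15.900
    endloop
  endfacet
  facet normal 0.0000 0.0000 1.0000
    outer loop
      vertex 14.008 8.612 15.900
      vertex 7.034 0.000 15.900
      vertex 12.595 2.627 15.900
    endloop
  endfacet
  facet normal 0.7864 0.6177 0.0000
    outer loop
      vertex 14.008 8.612 0.000
      vertex 10.209 13.449 0.000
      vertex 10.209 13.449 15.900
    endloop
  endfacet
  facet normal 0.7864 0.6177 0.0000
    outer loop
      vertex 14.008 8.612 0.000
      vertex 10.209 13.449 15.900
      vertex 14.008 8.612 15.900
    endloop
  endfacet
  facet normal 0.0075 1.0000 0.0000
    outer loop
      vertex 10.209 13.449 0.000
      vertex 4.060 13.495 0.000
      vertex 4.060 13.495 15.900
    endloop
  endfacet
  facet normal 0.0075 1.0000 0.0000
    outer loop
      vertex 10.209 13.449 0.000
      vertex 4.060 13.495 15.900
      vertex 10.209 13.449 15.900
    endloop
  endfacet
  facet normal -0.7772 0.6292 0.0000
    outer loop
      vertex 4.060 13.495 0.000
      vertex 0.190 8.715 0.000
      vertex 0.190 8.715 15.900
    endloop
  endfacet
  facet normal -0.7772 0.6292 0.0000
    outer loop
      vertex 4.060 13.495 0.000
      vertex 0.190 8.715 15.900
      vertex 4.060 13.495 15.900
    endloop
  endfacet
  facet normal -0.9766 -0.2152 0.0000
    outer loop
      vertex 0.190 8.715 0.000
      vertex 1.513 2.710 0.000
      vertex 1.513 2.710 15.900
    endloop
  endfacet
  facet normal -0.9766 -0.2152 0.0000
    outer loop
      vertex 0.190 8.715 0.000
      vertex 1.513 2.710 15.900
      vertex 0.190 8.715 15.900
    endloop
  endfacet
  facet normal -0.4406 -0.8977 0.0000
    outer loop
      vertex 1.513 2.710 0.000
      vertex 7.034 0.000 0.000
      vertex 7.034 0.000 15.900
    endloop
  endfacet
  facet normal -0.4406 -0.8977 0.0000
    outer loop
      vertex 1.513 2.710 0.000
      vertex 7.034 0.000 15.900
      vertex 1.513 2.710 15.900
    endloop
  endfacet
  facet normal 0.4271 -0.9042 0.0000
    outer loop
      vertex 7.034 0.000 0.000
      vertex 12.595 2.627 0.000
      vertex 12.595 2.627 15.900
    endloop
  endfacet
  facet normal 0.4271 -0.9042 0.0000
    outer loop
      vertex 7.034 0.000 0.000
      vertex 12.595 2.627 15.900
      vertex 7.034 0.000 15.900
    endloop
  endfacet
  facet normal 0.9732 -0.2298 0.0000
    outer loop
      vertex 12.595 2.627 0.000
      vertex 14.008 8.612 0.000
      vertex 14.008 8.612 15.900
    endloop
  endfacet
  facet normal 0.9732 -0.2298 0.0000
    outer loop
      vertex 12.595 2.627 0.000
      vertex 14.008 8.612 15.900
      vertex 12.595 2.627 15.900
    endloop
  endfacet
endsolid part

The G0 Z moves step by Δz≈2.650 mm. Every layer's G1 loop is the same polygon, so the solid is a straight extrusion of it from z=0 to z≈15.9. Closing with flat bottom and top caps and triangulating gives 24 facets — a regular 7-sided prism (a cylinder approximated with 7 flat sides), circumscribed radius ≈ 7.09 mm, height ≈ 15.9 mm.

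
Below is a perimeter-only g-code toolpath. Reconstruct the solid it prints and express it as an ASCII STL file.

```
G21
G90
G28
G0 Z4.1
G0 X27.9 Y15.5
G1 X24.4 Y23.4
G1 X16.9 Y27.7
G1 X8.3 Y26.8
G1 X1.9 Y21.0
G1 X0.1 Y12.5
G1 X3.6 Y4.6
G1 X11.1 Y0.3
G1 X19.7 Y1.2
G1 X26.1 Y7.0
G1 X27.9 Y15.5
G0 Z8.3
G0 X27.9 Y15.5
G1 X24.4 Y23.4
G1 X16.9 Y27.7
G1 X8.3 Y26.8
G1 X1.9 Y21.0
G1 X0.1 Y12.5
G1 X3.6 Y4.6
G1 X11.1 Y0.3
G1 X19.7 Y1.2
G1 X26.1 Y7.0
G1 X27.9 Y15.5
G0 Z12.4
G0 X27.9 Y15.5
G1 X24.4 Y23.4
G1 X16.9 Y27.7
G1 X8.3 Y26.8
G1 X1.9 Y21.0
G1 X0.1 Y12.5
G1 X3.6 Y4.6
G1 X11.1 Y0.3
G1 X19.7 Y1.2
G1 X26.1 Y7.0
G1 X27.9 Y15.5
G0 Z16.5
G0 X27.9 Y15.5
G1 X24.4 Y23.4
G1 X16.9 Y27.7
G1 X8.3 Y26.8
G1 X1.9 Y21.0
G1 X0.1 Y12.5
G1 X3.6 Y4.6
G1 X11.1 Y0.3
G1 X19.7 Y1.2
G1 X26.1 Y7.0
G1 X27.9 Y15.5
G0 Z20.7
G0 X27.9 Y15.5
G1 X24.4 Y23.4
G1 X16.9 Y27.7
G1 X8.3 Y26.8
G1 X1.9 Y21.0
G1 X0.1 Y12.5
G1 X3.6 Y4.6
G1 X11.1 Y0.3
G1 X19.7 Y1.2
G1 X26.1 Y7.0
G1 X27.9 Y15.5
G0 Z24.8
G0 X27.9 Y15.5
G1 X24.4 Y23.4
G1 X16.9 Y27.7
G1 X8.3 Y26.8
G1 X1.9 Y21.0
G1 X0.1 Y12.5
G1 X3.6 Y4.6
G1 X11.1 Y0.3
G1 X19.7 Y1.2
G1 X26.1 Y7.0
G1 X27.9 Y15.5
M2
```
solid part
  facet normal 0.0000 0.0000 -1.0000
    outer loop
      vertex 16.9 27.7 0.0
      vertex 24.4 23.4 0.0
      vertex 27.9 15.5 0.0
    endloop
  endfacet
  facet normal 0.0000 0.0000 -1.0000
    outer loop
      vertex 8.3 26.8 0.0
      vertex 16.9 27.7 0.0
      vertex 27.9 15.5 0.0
    endloop
  endfacet
  facet normal 0.0000 0.0000 -1.0000
    outer loop
      vertex 1.9 21.0 0.0
      vertex 8.3 26.8 0.0
      vertex 27.9 15.5 0.0
    endloop
  endfacet
  facet normal 0.0000 0.0000 -1.0000
    outer loop
      vertex 0.1 12.5 0.0
      vertex 1.9 21.0 0.0
      vertex 27.9 15.5 0.0
    endloop
  endfacet
  facet normal 0.0000 0.0000 -1.0000
    outer loop
      vertex 3.6 4.6 0.0
      vertex 0.1 12.5 0.0
      vertex 27.9 15.5 0.0
    endloop
  endfacet
  facet normal 0.0000 0.0000 -1.0000
    outer loop
      vertex 11.1 0.3 0.0
      vertex 3.6 4.6 0.0
      vertex 27.9 15.5 0.0
    endloop
  endfacet
  facet normal 0.0000 0.0000 -1.0000
    outer loop
      vertex 19.7 1.2 0.0
      vertex 11.1 0.3 0.0
      vertex 27.9 15.5 0.0
    endloop
  endfacet
  facet normal 0.0000 0.0000 -1.0000
    outer loop
      vertex 26.1 7.0 0.0
      vertex 19.7 1.2 0.0
      vertex 27.9 15.5 0.0
    endloop
  endfacet
  facet normal 0.0000 0.0000 1.0000
    outer loop
      vertex 27.9 15.5 24.8
      vertex 24.4 23.4 24.8
      vertex 16.9 27.7 24.8
    endloop
  endfacet
  facet normal 0.0000 0.0000 1.0000
    outer loop
      vertex 27.9 15.5 24.8
      vertex 16.9 27.7 24.8
      vertex 8.3 26.8 24.8
    endloop
  endfacet
  facet normal 0.0000 0.0000 1.0000
    outer loop
      vertex 27.9 15.5 24.8
      vertex 8.3 26.8 24.8
      vertex 1.9 21.0 24.8
    endloop
  endfacet
  facet normal 0.0000 0.0000 1.0000
    outer loop
      vertex 27.9 15.5 24.8
      vertex 1.9 21.0 24.8
      vertex 0.1 12.5 24.8
    endloop
  endfacet
  facet normal 0.0000 0.0000 1.0000
    outer loop
      vertex 27.9 15.5 24.8
      vertex 0.1 12.5 24.8
      vertex 3.6 4.6 24.8
    endloop
  endfacet
  facet normal 0.0000 0.0000 1.0000
    outer loop
      vertex 27.9 15.5 24.8
      vertex 3.6 4.6 24.8
      vertex 11.1 0.3 24.8
    endloop
  endfacet
  facet normal 0.0000 0.0000 1.0000
    outer loop
      vertex 27.9 15.5 24.8
      vertex 11.1 0.3 24.8
      vertex 19.7 1.2 24.8
    endloop
  endfacet
  facet normal 0.0000 0.0000 1.0000
    outer loop
      vertex 27.9 15.5 24.8
      vertex 19.7 1.2 24.8
      vertex 26.1 7.0 24.8
    endloop
  endfacet
  facet normal 0.9143 0.4051 0.0000
    outer loop
      vertex 27.9 15.5 0.0
      vertex 24.4 23.4 0.0
      vertex 24.4 23.4 24.8
    endloop
  endfacet
  facet normal 0.9143 0.4051 0.0000
    outer loop
      vertex 27.9 15.5 0.0
      vertex 24.4 23.4 24.8
      vertex 27.9 15.5 24.8
    endloop
  endfacet
  facet normal 0.4974 0.8675 0.0000
    outer loop
      vertex 24.4 23.4 0.0
      vertex 16.9 27.7 0.0
      vertex 16.9 27.7 24.8
    endloop
  endfacet
  facet normal 0.4974 0.8675 0.0000
    outer loop
      vertex 24.4 23.4 0.0
      vertex 16.9 27.7 24.8
      vertex 24.4 23.4 24.8
    endloop
  endfacet
  facet normal -0.1041 0.9946 0.0000
    outer loop
      vertex 16.9 27.7 0.0
      vertex 8.3 26.8 0.0
      vertex 8.3 26.8 24.8
    endloop
  endfacet
  facet normal -0.1041 0.9946 0.0000
    outer loop
      vertex 16.9 27.7 0.0
      vertex 8.3 26.8 24.8
      vertex 16.9 27.7 24.8
    endloop
  endfacet
  facet normal -0.6715 0.7410 0.0000
    outer loop
      vertex 8.3 26.8 0.0
      vertex 1.9 21.0 0.0
      vertex 1.9 21.0 24.8
    endloop
  endfacet
  facet normal -0.6715 0.7410 0.0000
    outer loop
      vertex 8.3 26.8 0.0
      vertex 1.9 21.0 24.8
      vertex 8.3 26.8 24.8
    endloop
  endfacet
  facet normal -0.9783 0.2072 0.0000
    outer loop
      vertex 1.9 21.0 0.0
      vertex 0.1 12.5 0.0
      vertex 0.1 12.5 24.8
    endloop
  endfacet
  facet normal -0.9783 0.2072 0.0000
    outer loop
      vertex 1.9 21.0 0.0
      vertex 0.1 12.5 24.8
      vertex 1.9 21.0 24.8
    endloop
  endfacet
  facet normal -0.9143 -0.4051 0.0000
    outer loop
      vertex 0.1 12.5 0.0
      vertex 3.6 4.6 0.0
      vertex 3.6 4.6 24.8
    endloop
  endfacet
  facet normal -0.9143 -0.4051 0.0000
    outer loop
      vertex 0.1 12.5 0.0
      vertex 3.6 4.6 24.8
      vertex 0.1 12.5 24.8
    endloop
  endfacet
  facet normal -0.4974 -0.8675 0.0000
    outer loop
      vertex 3.6 4.6 0.0
      vertex 11.1 0.3 0.0
      vertex 11.1 0.3 24.8
    endloop
  endfacet
  facet normal -0.4974 -0.8675 0.0000
    outer loop
      vertex 3.6 4.6 0.0
      vertex 11.1 0.3 24.8
      vertex 3.6 4.6 24.8
    endloop
  endfacet
  facet normal 0.1041 -0.9946 0.0000
    outer loop
      vertex 11.1 0.3 0.0
      vertex 19.7 1.2 0.0
      vertex 19.7 1.2 24.8
    endloop
  endfacet
  facet normal 0.1041 -0.9946 0.0000
    outer loop
      vertex 11.1 0.3 0.0
      vertex 19.7 1.2 24.8
      vertex 11.1 0.3 24.8
    endloop
  endfacet
  facet normal 0.6715 -0.7410 0.0000
    outer loop
      vertex 19.7 1.2 0.0
      vertex 26.1 7.0 0.0
      vertex 26.1 7.0 24.8
    endloop
  endfacet
  facet normal 0.6715 -0.7410 0.0000
    outer loop
      vertex 19.7 1.2 0.0
      vertex 26.1 7.0 24.8
      vertex 19.7 1.2 24.8
    endloop
  endfacet
  facet normal 0.9783 -0.2072 0.0000
    outer loop
      vertex 26.1 7.0 0.0
      vertex 27.9 15.5 0.0
      vertex 27.9 15.5 24.8
    endloop
  endfacet
  facet normal 0.9783 -0.2072 0.0000
    outer loop
      vertex 26.1 7.0 0.0
      vertex 27.9 15.5 24.8
      vertex 26.1 7.0 24.8
    endloop
  endfacet
endsolid part

The G0 Z moves step by Δz≈4.1 mm. Every layer's G1 loop is the same polygon, so the solid is a straight extrusion of it from z=0 to z≈24.8. Closing with flat bottom and top caps and triangulating gives 36 facets — a regular 10-sided prism (a cylinder approximated with 10 flat sides), circumscribed radius ≈ 14 mm, height ≈ 24.8 mm.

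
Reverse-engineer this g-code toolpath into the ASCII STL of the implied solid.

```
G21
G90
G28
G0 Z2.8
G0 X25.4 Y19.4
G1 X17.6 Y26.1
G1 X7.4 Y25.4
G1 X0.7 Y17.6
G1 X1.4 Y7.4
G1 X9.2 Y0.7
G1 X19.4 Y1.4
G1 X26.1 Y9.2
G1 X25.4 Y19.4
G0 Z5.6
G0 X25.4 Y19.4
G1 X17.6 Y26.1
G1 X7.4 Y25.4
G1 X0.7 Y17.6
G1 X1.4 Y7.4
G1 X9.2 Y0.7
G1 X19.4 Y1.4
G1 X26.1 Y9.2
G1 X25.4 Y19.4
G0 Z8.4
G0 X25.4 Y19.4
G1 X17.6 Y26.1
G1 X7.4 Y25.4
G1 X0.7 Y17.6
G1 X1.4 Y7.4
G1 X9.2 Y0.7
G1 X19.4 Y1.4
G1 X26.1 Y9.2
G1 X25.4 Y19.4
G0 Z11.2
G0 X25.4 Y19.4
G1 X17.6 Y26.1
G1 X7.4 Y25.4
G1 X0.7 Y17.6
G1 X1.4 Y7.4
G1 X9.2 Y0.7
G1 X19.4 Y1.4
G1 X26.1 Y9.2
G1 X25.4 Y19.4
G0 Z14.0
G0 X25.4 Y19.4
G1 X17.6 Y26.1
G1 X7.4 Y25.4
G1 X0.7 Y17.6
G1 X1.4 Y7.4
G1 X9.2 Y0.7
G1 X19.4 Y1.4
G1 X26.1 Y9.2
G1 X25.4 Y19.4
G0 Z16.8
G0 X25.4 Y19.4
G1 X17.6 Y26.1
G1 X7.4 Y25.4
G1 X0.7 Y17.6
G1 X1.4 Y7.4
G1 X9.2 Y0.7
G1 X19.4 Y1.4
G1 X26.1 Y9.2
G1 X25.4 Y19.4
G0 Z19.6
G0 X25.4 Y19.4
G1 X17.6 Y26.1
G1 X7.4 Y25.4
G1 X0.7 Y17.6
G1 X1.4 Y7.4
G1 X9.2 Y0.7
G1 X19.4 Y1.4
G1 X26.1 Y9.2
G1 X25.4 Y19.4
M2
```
solid part
  facet normal 0.0000 0.0000 -1.0000
    outer loop
      vertex 7.4 25.4 0.0
      vertex 17.6 26.1 0.0
      vertex 25.4 19.4 0.0
    endloop
  endfacet
  facet normal 0.0000 0.0000 -1.0000
    outer loop
      vertex 0.7 17.6 0.0
      vertex 7.4 25.4 0.0
      vertex 25.4 19.4 0.0
    endloop
  endfacet
  facet normal 0.0000 0.0000 -1.0000
    outer loop
      vertex 1.4 7.4 0.0
      vertex 0.7 17.6 0.0
      vertex 25.4 19.4 0.0
    endloop
  endfacet
  facet normal 0.0000 0.0000 -1.0000
    outer loop
      vertex 9.2 0.7 0.0
      vertex 1.4 7.4 0.0
      vertex 25.4 19.4 0.0
    endloop
  endfacet
  facet normal 0.0000 0.0000 -1.0000
    outer loop
      vertex 19.4 1.4 0.0
      vertex 9.2 0.7 0.0
      vertex 25.4 19.4 0.0
    endloop
  endfacet
  facet normal 0.0000 0.0000 -1.0000
    outer loop
      vertex 26.1 9.2 0.0
      vertex 19.4 1.4 0.0
      vertex 25.4 19.4 0.0
    endloop
  endfacet
  facet normal 0.0000 0.0000 1.0000
    outer loop
      vertex 25.4 19.4 19.6
      vertex 17.6 26.1 19.6
      vertex 7.4 25.4 19.6
    endloop
  endfacet
  facet normal 0.0000 0.0000 1.0000
    outer loop
      vertex 25.4 19.4 19.6
      vertex 7.4 25.4 19.6
      vertex 0.7 17.6 19.6
    endloop
  endfacet
  facet normal 0.0000 0.0000 1.0000
    outer loop
      vertex 25.4 19.4 19.6
      vertex 0.7 17.6 19.6
      vertex 1.4 7.4 19.6
    endloop
  endfacet
  facet normal 0.0000 0.0000 1.0000
    outer loop
      vertex 25.4 19.4 19.6
      vertex 1.4 7.4 19.6
      vertex 9.2 0.7 19.6
    endloop
  endfacet
  facet normal 0.0000 0.0000 1.0000
    outer loop
      vertex 25.4 19.4 19.6
      vertex 9.2 0.7 19.6
      vertex 19.4 1.4 19.6
    endloop
  endfacet
  facet normal 0.0000 0.0000 1.0000
    outer loop
      vertex 25.4 19.4 19.6
      vertex 19.4 1.4 19.6
      vertex 26.1 9.2 19.6
    endloop
  endfacet
  facet normal 0.6516 0.7586 0.0000
    outer loop
      vertex 25.4 19.4 0.0
      vertex 17.6 26.1 0.0
      vertex 17.6 26.1 19.6
    endloop
  endfacet
  facet normal 0.6516 0.7586 0.0000
    outer loop
      vertex 25.4 19.4 0.0
      vertex 17.6 26.1 19.6
      vertex 25.4 19.4 19.6
    endloop
  endfacet
  facet normal -0.0685 0.9977 0.0000
    outer loop
      vertex 17.6 26.1 0.0
      vertex 7.4 25.4 0.0
      vertex 7.4 25.4 19.6
    endloop
  endfacet
  facet normal -0.0685 0.9977 0.0000
    outer loop
      vertex 17.6 26.1 0.0
      vertex 7.4 25.4 19.6
      vertex 17.6 26.1 19.6
    endloop
  endfacet
  facet normal -0.7586 0.6516 0.0000
    outer loop
      vertex 7.4 25.4 0.0
      vertex 0.7 17.6 0.0
      vertex 0.7 17.6 19.6
    endloop
  endfacet
  facet normal -0.7586 0.6516 0.0000
    outer loop
      vertex 7.4 25.4 0.0
      vertex 0.7 17.6 19.6
      vertex 7.4 25.4 19.6
    endloop
  endfacet
  facet normal -0.9977 -0.0685 0.0000
    outer loop
      vertex 0.7 17.6 0.0
      vertex 1.4 7.4 0.0
      vertex 1.4 7.4 19.6
    endloop
  endfacet
  facet normal -0.9977 -0.0685 0.0000
    outer loop
      vertex 0.7 17.6 0.0
      vertex 1.4 7.4 19.6
      vertex 0.7 17.6 19.6
    endloop
  endfacet
  facet normal -0.6516 -0.7586 0.0000
    outer loop
      vertex 1.4 7.4 0.0
      vertex 9.2 0.7 0.0
      vertex 9.2 0.7 19.6
    endloop
  endfacet
  facet normal -0.6516 -0.7586 0.0000
    outer loop
      vertex 1.4 7.4 0.0
      vertex 9.2 0.7 19.6
      vertex 1.4 7.4 19.6
    endloop
  endfacet
  facet normal 0.0685 -0.9977 0.0000
    outer loop
      vertex 9.2 0.7 0.0
      vertex 19.4 1.4 0.0
      vertex 19.4 1.4 19.6
    endloop
  endfacet
  facet normal 0.0685 -0.9977 0.0000
    outer loop
      vertex 9.2 0.7 0.0
      vertex 19.4 1.4 19.6
      vertex 9.2 0.7 19.6
    endloop
  endfacet
  facet normal 0.7586 -0.6516 0.0000
    outer loop
      vertex 19.4 1.4 0.0
      vertex 26.1 9.2 0.0
      vertex 26.1 9.2 19.6
    endloop
  endfacet
  facet normal 0.7586 -0.6516 0.0000
    outer loop
      vertex 19.4 1.4 0.0
      vertex 26.1 9.2 19.6
      vertex 19.4 1.4 19.6
    endloop
  endfacet
  facet normal 0.9977 0.0685 0.0000
    outer loop
      vertex 26.1 9.2 0.0
      vertex 25.4 19.4 0.0
      vertex 25.4 19.4 19.6
    endloop
  endfacet
  facet normal 0.9977 0.0685 0.0000
    outer loop
      vertex 26.1 9.2 0.0
      vertex 25.4 19.4 19.6
      vertex 26.1 9.2 19.6
    endloop
  endfacet
endsolid part

The G0 Z moves step by Δz≈2.8 mm. Every layer's G1 loop is the same polygon, so the solid is a straight extrusion of it from z=0 to z≈19.6. Closing with flat bottom and top caps and triangulating gives 28 facets — a regular 8-sided prism (a cylinder approximated with 8 flat sides), circumscribed radius ≈ 13.4 mm, height ≈ 19.6 mm.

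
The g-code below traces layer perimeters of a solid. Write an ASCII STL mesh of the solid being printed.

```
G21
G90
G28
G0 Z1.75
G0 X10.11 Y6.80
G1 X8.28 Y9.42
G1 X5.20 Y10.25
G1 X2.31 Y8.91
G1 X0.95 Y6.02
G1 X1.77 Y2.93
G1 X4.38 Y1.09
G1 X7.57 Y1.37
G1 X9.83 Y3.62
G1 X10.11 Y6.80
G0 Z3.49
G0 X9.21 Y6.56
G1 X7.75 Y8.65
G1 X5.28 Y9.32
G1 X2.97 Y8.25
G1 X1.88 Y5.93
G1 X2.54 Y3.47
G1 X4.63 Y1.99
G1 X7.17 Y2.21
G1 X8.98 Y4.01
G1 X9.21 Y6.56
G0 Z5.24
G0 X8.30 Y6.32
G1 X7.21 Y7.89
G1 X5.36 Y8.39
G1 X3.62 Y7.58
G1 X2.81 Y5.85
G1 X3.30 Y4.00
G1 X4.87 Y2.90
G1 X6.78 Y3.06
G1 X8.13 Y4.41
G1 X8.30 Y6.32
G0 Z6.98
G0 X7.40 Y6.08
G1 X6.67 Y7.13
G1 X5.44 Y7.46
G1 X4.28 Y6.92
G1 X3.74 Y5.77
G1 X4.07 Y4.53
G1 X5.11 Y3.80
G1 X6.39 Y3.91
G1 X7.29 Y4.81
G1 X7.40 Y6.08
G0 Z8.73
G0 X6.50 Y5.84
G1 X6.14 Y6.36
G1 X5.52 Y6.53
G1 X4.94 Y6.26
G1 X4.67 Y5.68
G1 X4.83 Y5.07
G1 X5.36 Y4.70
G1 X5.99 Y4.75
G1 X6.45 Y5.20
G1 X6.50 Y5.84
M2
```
solid part
  facet normal 0.0000 0.0000 -1.0000
    outer loop
      vertex 5.12 11.18 0.00
      vertex 8.82 10.18 0.00
      vertex 11.01 7.04 0.00
    endloop
  endfacet
  facet normal 0.0000 0.0000 -1.0000
    outer loop
      vertex 1.65 9.57 0.00
      vertex 5.12 11.18 0.00
      vertex 11.01 7.04 0.00
    endloop
  endfacet
  facet normal 0.0000 0.0000 -1.0000
    outer loop
      vertex 0.02 6.10 0.00
      vertex 1.65 9.57 0.00
      vertex 11.01 7.04 0.00
    endloop
  endfacet
  facet normal 0.0000 0.0000 -1.0000
    outer loop
      vertex 1.01 2.40 0.00
      vertex 0.02 6.10 0.00
      vertex 11.01 7.04 0.00
    endloop
  endfacet
  facet normal 0.0000 0.0000 -1.0000
    outer loop
      vertex 4.14 0.19 0.00
      vertex 1.01 2.40 0.00
      vertex 11.01 7.04 0.00
    endloop
  endfacet
  facet normal 0.0000 0.0000 -1.0000
    outer loop
      vertex 7.96 0.52 0.00
      vertex 4.14 0.19 0.00
      vertex 11.01 7.04 0.00
    endloop
  endfacet
  facet normal 0.0000 0.0000 -1.0000
    outer loop
      vertex 10.67 3.22 0.00
      vertex 7.96 0.52 0.00
      vertex 11.01 7.04 0.00
    endloop
  endfacet
  facet normal 0.7329 0.5112 0.4490
    outer loop
      vertex 11.01 7.04 0.00
      vertex 8.82 10.18 0.00
      vertex 5.60 5.60 10.47
    endloop
  endfacet
  facet normal 0.2331 0.8626 0.4490
    outer loop
      vertex 8.82 10.18 0.00
      vertex 5.12 11.18 0.00
      vertex 5.60 5.60 10.47
    endloop
  endfacet
  facet normal -0.3760 0.8105 0.4492
    outer loop
      vertex 5.12 11.18 0.00
      vertex 1.65 9.57 0.00
      vertex 5.60 5.60 10.47
    endloop
  endfacet
  facet normal -0.8087 0.3799 0.4491
    outer loop
      vertex 1.65 9.57 0.00
      vertex 0.02 6.10 0.00
      vertex 5.60 5.60 10.47
    endloop
  endfacet
  facet normal -0.8632 -0.2310 0.4490
    outer loop
      vertex 0.02 6.10 0.00
      vertex 1.01 2.40 0.00
      vertex 5.60 5.60 10.47
    endloop
  endfacet
  facet normal -0.5154 -0.7299 0.4490
    outer loop
      vertex 1.01 2.40 0.00
      vertex 4.14 0.19 0.00
      vertex 5.60 5.60 10.47
    endloop
  endfacet
  facet normal 0.0769 -0.8901 0.4492
    outer loop
      vertex 4.14 0.19 0.00
      vertex 7.96 0.52 0.00
      vertex 5.60 5.60 10.47
    endloop
  endfacet
  facet normal 0.6306 -0.6329 0.4492
    outer loop
      vertex 7.96 0.52 0.00
      vertex 10.67 3.22 0.00
      vertex 5.60 5.60 10.47
    endloop
  endfacet
  facet normal 0.8900 -0.0792 0.4490
    outer loop
      vertex 10.67 3.22 0.00
      vertex 11.01 7.04 0.00
      vertex 5.60 5.60 10.47
    endloop
  endfacet
endsolid part

The G0 Z moves step by Δz≈1.75 mm. The G1 loops shrink linearly with z, so the solid tapers from its base footprint up to z≈10.5. Closing with a flat bottom cap and the tapered top and triangulating gives 16 facets — a regular 9-sided pyramid, base circumscribed radius ≈ 5.6 mm, apex at z ≈ 10.5 mm.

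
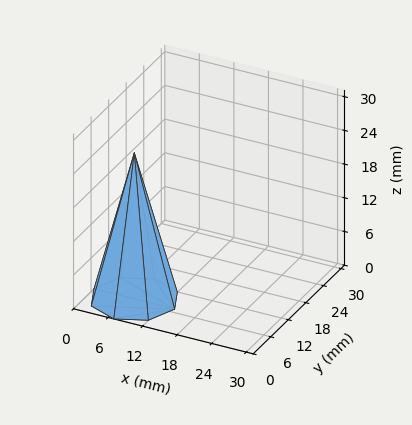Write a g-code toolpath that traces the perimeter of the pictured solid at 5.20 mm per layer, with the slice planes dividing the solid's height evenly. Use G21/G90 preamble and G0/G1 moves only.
Reading the render: the shape is a regular 8-sided pyramid, base circumscribed radius ≈ 7 mm, apex at z ≈ 26 mm (dimensions read to the nearest mm from the axis ticks). For the g-code, the solid's height is divided into equal slices at the stated Δz and each level perimeter traced with G1 moves after a G0 lift.

; perimeter-only toolpath
G21 ; units = mm
G90 ; absolute positioning
G28 ; home
; layer 1
G0 Z5.20
G0 X12.60 Y7.00
G1 X10.96 Y10.96
G1 X7.00 Y12.60
G1 X3.04 Y10.96
G1 X1.40 Y7.00
G1 X3.04 Y3.04
G1 X7.00 Y1.40
G1 X10.96 Y3.04
G1 X12.60 Y7.00
; layer 2
G0 Z10.40
G0 X11.20 Y7.00
G1 X9.97 Y9.97
G1 X7.00 Y11.20
G1 X4.03 Y9.97
G1 X2.80 Y7.00
G1 X4.03 Y4.03
G1 X7.00 Y2.80
G1 X9.97 Y4.03
G1 X11.20 Y7.00
; layer 3
G0 Z15.60
G0 X9.80 Y7.00
G1 X8.98 Y8.98
G1 X7.00 Y9.80
G1 X5.02 Y8.98
G1 X4.20 Y7.00
G1 X5.02 Y5.02
G1 X7.00 Y4.20
G1 X8.98 Y5.02
G1 X9.80 Y7.00
; layer 4
G0 Z20.80
G0 X8.40 Y7.00
G1 X7.99 Y7.99
G1 X7.00 Y8.40
G1 X6.01 Y7.99
G1 X5.60 Y7.00
G1 X6.01 Y6.01
G1 X7.00 Y5.60
G1 X7.99 Y6.01
G1 X8.40 Y7.00
M2 ; end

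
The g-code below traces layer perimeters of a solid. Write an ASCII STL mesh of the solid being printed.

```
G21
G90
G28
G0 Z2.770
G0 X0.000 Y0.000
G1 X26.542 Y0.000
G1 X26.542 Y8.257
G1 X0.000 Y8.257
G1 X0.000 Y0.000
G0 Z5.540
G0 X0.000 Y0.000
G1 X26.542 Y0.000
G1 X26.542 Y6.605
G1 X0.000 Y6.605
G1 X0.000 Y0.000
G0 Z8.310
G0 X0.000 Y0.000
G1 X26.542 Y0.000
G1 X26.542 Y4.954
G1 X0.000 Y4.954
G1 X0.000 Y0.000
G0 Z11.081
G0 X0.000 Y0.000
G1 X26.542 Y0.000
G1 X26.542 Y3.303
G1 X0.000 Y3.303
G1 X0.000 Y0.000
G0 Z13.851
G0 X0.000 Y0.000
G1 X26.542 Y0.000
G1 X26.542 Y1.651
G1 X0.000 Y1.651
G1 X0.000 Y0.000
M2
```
solid part
  facet normal 0.0000 0.0000 -1.0000
    outer loop
      vertex 26.542 9.908 0.000
      vertex 26.542 0.000 0.000
      vertex 0.000 0.000 0.000
    endloop
  endfacet
  facet normal 0.0000 0.0000 -1.0000
    outer loop
      vertex 0.000 9.908 0.000
      vertex 26.542 9.908 0.000
      vertex 0.000 0.000 0.000
    endloop
  endfacet
  facet normal 0.0000 -1.0000 0.0000
    outer loop
      vertex 0.000 0.000 0.000
      vertex 26.542 0.000 0.000
      vertex 26.542 0.000 16.621
    endloop
  endfacet
  facet normal 0.0000 -1.0000 0.0000
    outer loop
      vertex 0.000 0.000 0.000
      vertex 26.542 0.000 16.621
      vertex 0.000 0.000 16.621
    endloop
  endfacet
  facet normal 0.0000 0.8590 0.5120
    outer loop
      vertex 0.000 0.000 16.621
      vertex 26.542 0.000 16.621
      vertex 26.542 9.908 0.000
    endloop
  endfacet
  facet normal 0.0000 0.8590 0.5120
    outer loop
      vertex 0.000 0.000 16.621
      vertex 26.542 9.908 0.000
      vertex 0.000 9.908 0.000
    endloop
  endfacet
  facet normal -1.0000 0.0000 0.0000
    outer loop
      vertex 0.000 0.000 16.621
      vertex 0.000 9.908 0.000
      vertex 0.000 0.000 0.000
    endloop
  endfacet
  facet normal 1.0000 0.0000 0.0000
    outer loop
      vertex 26.542 0.000 0.000
      vertex 26.542 9.908 0.000
      vertex 26.542 0.000 16.621
    endloop
  endfacet
endsolid part

The G0 Z moves step by Δz≈2.770 mm. The G1 loops shrink linearly with z, so the solid tapers from its base footprint up to z≈16.6. Closing with a flat bottom cap and the tapered top and triangulating gives 8 facets — a wedge (ramp): 26.5 × 9.91 mm base, rising to 16.6 mm along the y=0 edge and sloping linearly to z=0 at y=9.91.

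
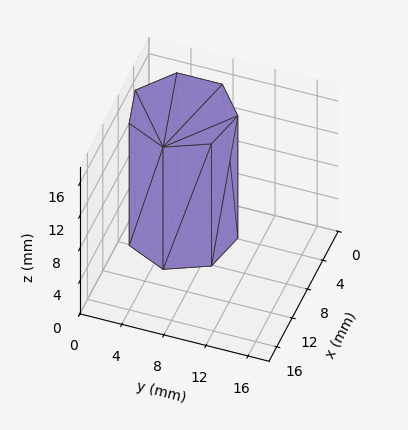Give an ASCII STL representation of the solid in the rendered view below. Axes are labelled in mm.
Reading the render: the shape is a regular 7-sided prism (a cylinder approximated with 7 flat sides), circumscribed radius ≈ 5 mm, height ≈ 15 mm (dimensions read to the nearest mm from the axis ticks). For the STL, each face is triangulated and given an outward normal.

solid part
  facet normal 0.0000 0.0000 -1.0000
    outer loop
      vertex 3.887 9.875 0.000
      vertex 8.117 8.909 0.000
      vertex 10.000 5.000 0.000
    endloop
  endfacet
  facet normal 0.0000 0.0000 -1.0000
    outer loop
      vertex 0.495 7.169 0.000
      vertex 3.887 9.875 0.000
      vertex 10.000 5.000 0.000
    endloop
  endfacet
  facet normal 0.0000 0.0000 -1.0000
    outer loop
      vertex 0.495 2.831 0.000
      vertex 0.495 7.169 0.000
      vertex 10.000 5.000 0.000
    endloop
  endfacet
  facet normal 0.0000 0.0000 -1.0000
    outer loop
      vertex 3.887 0.125 0.000
      vertex 0.495 2.831 0.000
      vertex 10.000 5.000 0.000
    endloop
  endfacet
  facet normal 0.0000 0.0000 -1.0000
    outer loop
      vertex 8.117 1.091 0.000
      vertex 3.887 0.125 0.000
      vertex 10.000 5.000 0.000
    endloop
  endfacet
  facet normal 0.0000 0.0000 1.0000
    outer loop
      vertex 10.000 5.000 15.000
      vertex 8.117 8.909 15.000
      vertex 3.887 9.875 15.000
    endloop
  endfacet
  facet normal 0.0000 0.0000 1.0000
    outer loop
      vertex 10.000 5.000 15.000
      vertex 3.887 9.875 15.000
      vertex 0.495 7.169 15.000
    endloop
  endfacet
  facet normal 0.0000 0.0000 1.0000
    outer loop
      vertex 10.000 5.000 15.000
      vertex 0.495 7.169 15.000
      vertex 0.495 2.831 15.000
    endloop
  endfacet
  facet normal 0.0000 0.0000 1.0000
    outer loop
      vertex 10.000 5.000 15.000
      vertex 0.495 2.831 15.000
      vertex 3.887 0.125 15.000
    endloop
  endfacet
  facet normal 0.0000 0.0000 1.0000
    outer loop
      vertex 10.000 5.000 15.000
      vertex 3.887 0.125 15.000
      vertex 8.117 1.091 15.000
    endloop
  endfacet
  facet normal 0.9009 0.4340 0.0000
    outer loop
      vertex 10.000 5.000 0.000
      vertex 8.117 8.909 0.000
      vertex 8.117 8.909 15.000
    endloop
  endfacet
  facet normal 0.9009 0.4340 0.0000
    outer loop
      vertex 10.000 5.000 0.000
      vertex 8.117 8.909 15.000
      vertex 10.000 5.000 15.000
    endloop
  endfacet
  facet normal 0.2226 0.9749 0.0000
    outer loop
      vertex 8.117 8.909 0.000
      vertex 3.887 9.875 0.000
      vertex 3.887 9.875 15.000
    endloop
  endfacet
  facet normal 0.2226 0.9749 0.0000
    outer loop
      vertex 8.117 8.909 0.000
      vertex 3.887 9.875 15.000
      vertex 8.117 8.909 15.000
    endloop
  endfacet
  facet normal -0.6236 0.7817 0.0000
    outer loop
      vertex 3.887 9.875 0.000
      vertex 0.495 7.169 0.000
      vertex 0.495 7.169 15.000
    endloop
  endfacet
  facet normal -0.6236 0.7817 0.0000
    outer loop
      vertex 3.887 9.875 0.000
      vertex 0.495 7.169 15.000
      vertex 3.887 9.875 15.000
    endloop
  endfacet
  facet normal -1.0000 0.0000 0.0000
    outer loop
      vertex 0.495 7.169 0.000
      vertex 0.495 2.831 0.000
      vertex 0.495 2.831 15.000
    endloop
  endfacet
  facet normal -1.0000 0.0000 0.0000
    outer loop
      vertex 0.495 7.169 0.000
      vertex 0.495 2.831 15.000
      vertex 0.495 7.169 15.000
    endloop
  endfacet
  facet normal -0.6236 -0.7817 0.0000
    outer loop
      vertex 0.495 2.831 0.000
      vertex 3.887 0.125 0.000
      vertex 3.887 0.125 15.000
    endloop
  endfacet
  facet normal -0.6236 -0.7817 0.0000
    outer loop
      vertex 0.495 2.831 0.000
      vertex 3.887 0.125 15.000
      vertex 0.495 2.831 15.000
    endloop
  endfacet
  facet normal 0.2226 -0.9749 0.0000
    outer loop
      vertex 3.887 0.125 0.000
      vertex 8.117 1.091 0.000
      vertex 8.117 1.091 15.000
    endloop
  endfacet
  facet normal 0.2226 -0.9749 0.0000
    outer loop
      vertex 3.887 0.125 0.000
      vertex 8.117 1.091 15.000
      vertex 3.887 0.125 15.000
    endloop
  endfacet
  facet normal 0.9009 -0.4340 0.0000
    outer loop
      vertex 8.117 1.091 0.000
      vertex 10.000 5.000 0.000
      vertex 10.000 5.000 15.000
    endloop
  endfacet
  facet normal 0.9009 -0.4340 0.0000
    outer loop
      vertex 8.117 1.091 0.000
      vertex 10.000 5.000 15.000
      vertex 8.117 1.091 15.000
    endloop
  endfacet
endsolid part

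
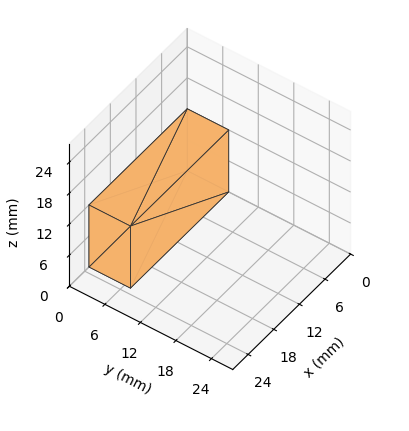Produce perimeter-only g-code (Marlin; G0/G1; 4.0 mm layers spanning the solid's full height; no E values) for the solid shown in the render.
Reading the render: the shape is a rectangular box, roughly 23 × 7 mm footprint and 12 mm tall (dimensions read to the nearest mm from the axis ticks). For the g-code, the solid's height is divided into equal slices at the stated Δz and each level perimeter traced with G1 moves after a G0 lift.

; perimeter-only toolpath
G21 ; units = mm
G90 ; absolute positioning
G28 ; home
; layer 1
G0 Z4.0
G0 X0.0 Y0.0
G1 X23.0 Y0.0
G1 X23.0 Y7.0
G1 X0.0 Y7.0
G1 X0.0 Y0.0
; layer 2
G0 Z8.0
G0 X0.0 Y0.0
G1 X23.0 Y0.0
G1 X23.0 Y7.0
G1 X0.0 Y7.0
G1 X0.0 Y0.0
; layer 3
G0 Z12.0
G0 X0.0 Y0.0
G1 X23.0 Y0.0
G1 X23.0 Y7.0
G1 X0.0 Y7.0
G1 X0.0 Y0.0
M2 ; end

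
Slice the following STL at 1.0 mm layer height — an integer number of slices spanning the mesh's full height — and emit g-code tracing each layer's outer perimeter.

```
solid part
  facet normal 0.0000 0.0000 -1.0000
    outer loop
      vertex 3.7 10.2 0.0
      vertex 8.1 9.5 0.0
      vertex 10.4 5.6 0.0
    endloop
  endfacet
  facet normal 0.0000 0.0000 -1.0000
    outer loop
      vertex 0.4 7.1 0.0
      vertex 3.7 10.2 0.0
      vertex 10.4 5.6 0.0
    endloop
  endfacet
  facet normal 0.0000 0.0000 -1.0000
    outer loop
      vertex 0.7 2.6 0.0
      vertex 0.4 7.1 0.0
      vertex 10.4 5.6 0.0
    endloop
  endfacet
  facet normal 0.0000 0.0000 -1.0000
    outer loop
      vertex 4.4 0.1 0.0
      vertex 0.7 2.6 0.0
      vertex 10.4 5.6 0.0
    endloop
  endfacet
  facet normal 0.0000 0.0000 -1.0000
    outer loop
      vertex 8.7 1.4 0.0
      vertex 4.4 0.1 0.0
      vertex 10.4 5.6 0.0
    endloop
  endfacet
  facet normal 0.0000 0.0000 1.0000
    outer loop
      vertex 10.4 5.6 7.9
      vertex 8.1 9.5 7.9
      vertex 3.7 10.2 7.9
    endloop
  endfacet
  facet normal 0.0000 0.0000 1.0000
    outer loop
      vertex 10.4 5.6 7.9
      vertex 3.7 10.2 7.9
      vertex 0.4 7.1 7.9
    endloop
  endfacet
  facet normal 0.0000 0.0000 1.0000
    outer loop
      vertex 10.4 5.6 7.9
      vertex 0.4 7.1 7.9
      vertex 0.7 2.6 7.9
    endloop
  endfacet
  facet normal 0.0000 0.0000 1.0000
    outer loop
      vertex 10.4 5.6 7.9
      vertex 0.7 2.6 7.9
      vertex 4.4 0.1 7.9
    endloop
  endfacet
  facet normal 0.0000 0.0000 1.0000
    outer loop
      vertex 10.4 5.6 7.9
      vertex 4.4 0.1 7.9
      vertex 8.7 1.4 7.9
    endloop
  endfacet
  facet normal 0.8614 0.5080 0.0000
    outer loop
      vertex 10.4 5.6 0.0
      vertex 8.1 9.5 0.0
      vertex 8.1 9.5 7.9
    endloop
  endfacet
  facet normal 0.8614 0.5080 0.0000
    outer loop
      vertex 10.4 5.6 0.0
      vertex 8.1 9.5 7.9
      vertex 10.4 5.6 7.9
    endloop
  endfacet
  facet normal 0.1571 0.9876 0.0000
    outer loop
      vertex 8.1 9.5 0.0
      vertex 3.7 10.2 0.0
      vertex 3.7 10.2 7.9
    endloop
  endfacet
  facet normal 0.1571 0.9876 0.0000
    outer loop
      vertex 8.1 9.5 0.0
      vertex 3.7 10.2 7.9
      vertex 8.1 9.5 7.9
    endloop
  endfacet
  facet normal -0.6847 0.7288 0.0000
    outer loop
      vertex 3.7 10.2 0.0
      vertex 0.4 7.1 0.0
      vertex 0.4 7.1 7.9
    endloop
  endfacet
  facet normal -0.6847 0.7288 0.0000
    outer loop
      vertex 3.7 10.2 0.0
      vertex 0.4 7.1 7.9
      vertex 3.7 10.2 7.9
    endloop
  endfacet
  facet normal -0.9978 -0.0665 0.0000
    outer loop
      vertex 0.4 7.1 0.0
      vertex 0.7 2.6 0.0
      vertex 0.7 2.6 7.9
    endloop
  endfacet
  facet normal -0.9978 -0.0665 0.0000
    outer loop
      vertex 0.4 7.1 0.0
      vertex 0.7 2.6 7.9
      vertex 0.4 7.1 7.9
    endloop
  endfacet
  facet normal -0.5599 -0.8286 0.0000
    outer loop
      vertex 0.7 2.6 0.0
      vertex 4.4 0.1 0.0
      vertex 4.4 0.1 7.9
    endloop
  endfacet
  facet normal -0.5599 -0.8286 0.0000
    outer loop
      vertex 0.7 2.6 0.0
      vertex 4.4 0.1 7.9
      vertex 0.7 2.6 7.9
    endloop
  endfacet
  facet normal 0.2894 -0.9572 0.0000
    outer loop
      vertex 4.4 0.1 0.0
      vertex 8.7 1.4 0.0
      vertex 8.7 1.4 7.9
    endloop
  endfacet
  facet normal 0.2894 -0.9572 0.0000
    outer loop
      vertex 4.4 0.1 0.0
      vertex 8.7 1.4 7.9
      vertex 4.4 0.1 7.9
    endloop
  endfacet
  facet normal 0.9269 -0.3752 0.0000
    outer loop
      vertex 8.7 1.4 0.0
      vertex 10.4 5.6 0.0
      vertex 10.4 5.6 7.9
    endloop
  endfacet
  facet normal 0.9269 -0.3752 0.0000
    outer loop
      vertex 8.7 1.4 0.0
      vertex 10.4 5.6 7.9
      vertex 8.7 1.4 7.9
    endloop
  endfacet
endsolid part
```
; perimeter-only toolpath
G21 ; units = mm
G90 ; absolute positioning
G28 ; home
; layer 1
G0 Z1.0
G0 X10.4 Y5.6
G1 X8.1 Y9.5
G1 X3.7 Y10.2
G1 X0.4 Y7.1
G1 X0.7 Y2.6
G1 X4.4 Y0.1
G1 X8.7 Y1.4
G1 X10.4 Y5.6
; layer 2
G0 Z2.0
G0 X10.4 Y5.6
G1 X8.1 Y9.5
G1 X3.7 Y10.2
G1 X0.4 Y7.1
G1 X0.7 Y2.6
G1 X4.4 Y0.1
G1 X8.7 Y1.4
G1 X10.4 Y5.6
; layer 3
G0 Z3.0
G0 X10.4 Y5.6
G1 X8.1 Y9.5
G1 X3.7 Y10.2
G1 X0.4 Y7.1
G1 X0.7 Y2.6
G1 X4.4 Y0.1
G1 X8.7 Y1.4
G1 X10.4 Y5.6
; layer 4
G0 Z4.0
G0 X10.4 Y5.6
G1 X8.1 Y9.5
G1 X3.7 Y10.2
G1 X0.4 Y7.1
G1 X0.7 Y2.6
G1 X4.4 Y0.1
G1 X8.7 Y1.4
G1 X10.4 Y5.6
; layer 5
G0 Z4.9
G0 X10.4 Y5.6
G1 X8.1 Y9.5
G1 X3.7 Y10.2
G1 X0.4 Y7.1
G1 X0.7 Y2.6
G1 X4.4 Y0.1
G1 X8.7 Y1.4
G1 X10.4 Y5.6
; layer 6
G0 Z5.9
G0 X10.4 Y5.6
G1 X8.1 Y9.5
G1 X3.7 Y10.2
G1 X0.4 Y7.1
G1 X0.7 Y2.6
G1 X4.4 Y0.1
G1 X8.7 Y1.4
G1 X10.4 Y5.6
; layer 7
G0 Z6.9
G0 X10.4 Y5.6
G1 X8.1 Y9.5
G1 X3.7 Y10.2
G1 X0.4 Y7.1
G1 X0.7 Y2.6
G1 X4.4 Y0.1
G1 X8.7 Y1.4
G1 X10.4 Y5.6
; layer 8
G0 Z7.9
G0 X10.4 Y5.6
G1 X8.1 Y9.5
G1 X3.7 Y10.2
G1 X0.4 Y7.1
G1 X0.7 Y2.6
G1 X4.4 Y0.1
G1 X8.7 Y1.4
G1 X10.4 Y5.6
M2 ; end

The solid is a regular 7-sided prism (a cylinder approximated with 7 flat sides), circumscribed radius ≈ 5.2 mm, height ≈ 7.9 mm. Slicing at Δz = 1.0 mm — 8 equal slices spanning the solid's height, so layer i sits at z = i·h/8 — gives 8 non-empty perimeters. Each is a 7-segment closed polygon; G0 lifts to the layer z and rapids to the start vertex, then G1 traces the edges.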